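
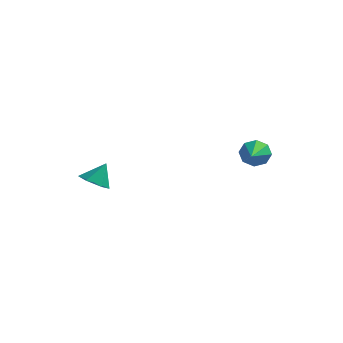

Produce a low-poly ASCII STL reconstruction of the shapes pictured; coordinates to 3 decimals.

solid 
facet normal -0.283 -0.524 -0.804
outer loop
vertex -2.683 -4.015 2.861
vertex -3.342 -4.161 3.188
vertex -3.262 -3.549 2.761
endloop
endfacet
facet normal 0.635 0.765 -0.109
outer loop
vertex -2.683 -4.015 2.861
vertex -3.262 -3.549 2.761
vertex -3.018 -3.559 4.112
endloop
endfacet
facet normal -0.282 -0.524 -0.804
outer loop
vertex -3.262 -3.549 2.761
vertex -3.342 -4.161 3.188
vertex -3.921 -3.695 3.087
endloop
endfacet
facet normal -0.196 0.980 0.043
outer loop
vertex -3.262 -3.549 2.761
vertex -3.921 -3.695 3.087
vertex -3.018 -3.559 4.112
endloop
endfacet
facet normal -0.282 -0.524 -0.804
outer loop
vertex -3.921 -3.695 3.087
vertex -3.342 -4.161 3.188
vertex -4.002 -4.306 3.514
endloop
endfacet
facet normal -0.691 0.473 0.546
outer loop
vertex -3.921 -3.695 3.087
vertex -4.002 -4.306 3.514
vertex -3.018 -3.559 4.112
endloop
endfacet
facet normal -0.283 -0.523 -0.804
outer loop
vertex -4.002 -4.306 3.514
vertex -3.342 -4.161 3.188
vertex -3.423 -4.773 3.614
endloop
endfacet
facet normal -0.357 -0.250 0.900
outer loop
vertex -4.002 -4.306 3.514
vertex -3.423 -4.773 3.614
vertex -3.018 -3.559 4.112
endloop
endfacet
facet normal -0.282 -0.523 -0.804
outer loop
vertex -3.423 -4.773 3.614
vertex -3.342 -4.161 3.188
vertex -2.764 -4.627 3.288
endloop
endfacet
facet normal 0.473 -0.465 0.748
outer loop
vertex -3.423 -4.773 3.614
vertex -2.764 -4.627 3.288
vertex -3.018 -3.559 4.112
endloop
endfacet
facet normal -0.283 -0.523 -0.804
outer loop
vertex -2.764 -4.627 3.288
vertex -3.342 -4.161 3.188
vertex -2.683 -4.015 2.861
endloop
endfacet
facet normal 0.969 0.042 0.244
outer loop
vertex -2.764 -4.627 3.288
vertex -2.683 -4.015 2.861
vertex -3.018 -3.559 4.112
endloop
endfacet
facet normal -0.214 0.897 -0.386
outer loop
vertex 2.248 2.153 2.246
vertex 1.693 2.235 2.744
vertex 2.424 2.404 2.732
endloop
endfacet
facet normal 0.943 -0.258 -0.209
outer loop
vertex 2.248 2.153 2.246
vertex 2.424 2.404 2.732
vertex 2.087 0.585 3.456
endloop
endfacet
facet normal -0.214 0.896 -0.389
outer loop
vertex 2.424 2.404 2.732
vertex 1.693 2.235 2.744
vertex 2.171 2.557 3.224
endloop
endfacet
facet normal 0.891 0.015 0.453
outer loop
vertex 2.424 2.404 2.732
vertex 2.171 2.557 3.224
vertex 2.087 0.585 3.456
endloop
endfacet
facet normal -0.214 0.896 -0.388
outer loop
vertex 2.171 2.557 3.224
vertex 1.693 2.235 2.744
vertex 1.638 2.521 3.435
endloop
endfacet
facet normal 0.361 0.094 0.928
outer loop
vertex 2.171 2.557 3.224
vertex 1.638 2.521 3.435
vertex 2.087 0.585 3.456
endloop
endfacet
facet normal -0.215 0.896 -0.388
outer loop
vertex 1.638 2.521 3.435
vertex 1.693 2.235 2.744
vertex 1.138 2.317 3.241
endloop
endfacet
facet normal -0.337 -0.068 0.939
outer loop
vertex 1.638 2.521 3.435
vertex 1.138 2.317 3.241
vertex 2.087 0.585 3.456
endloop
endfacet
facet normal -0.214 0.897 -0.387
outer loop
vertex 1.138 2.317 3.241
vertex 1.693 2.235 2.744
vertex 0.963 2.066 2.756
endloop
endfacet
facet normal -0.793 -0.375 0.480
outer loop
vertex 1.138 2.317 3.241
vertex 0.963 2.066 2.756
vertex 2.087 0.585 3.456
endloop
endfacet
facet normal -0.214 0.897 -0.386
outer loop
vertex 0.963 2.066 2.756
vertex 1.693 2.235 2.744
vertex 1.215 1.914 2.263
endloop
endfacet
facet normal -0.741 -0.647 -0.179
outer loop
vertex 0.963 2.066 2.756
vertex 1.215 1.914 2.263
vertex 2.087 0.585 3.456
endloop
endfacet
facet normal -0.214 0.897 -0.386
outer loop
vertex 1.215 1.914 2.263
vertex 1.693 2.235 2.744
vertex 1.748 1.95 2.052
endloop
endfacet
facet normal -0.210 -0.726 -0.655
outer loop
vertex 1.215 1.914 2.263
vertex 1.748 1.95 2.052
vertex 2.087 0.585 3.456
endloop
endfacet
facet normal -0.214 0.897 -0.386
outer loop
vertex 1.748 1.95 2.052
vertex 1.693 2.235 2.744
vertex 2.248 2.153 2.246
endloop
endfacet
facet normal 0.488 -0.564 -0.666
outer loop
vertex 1.748 1.95 2.052
vertex 2.248 2.153 2.246
vertex 2.087 0.585 3.456
endloop
endfacet

endsolid


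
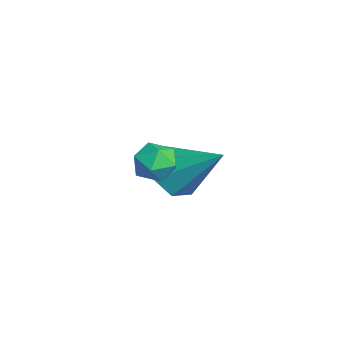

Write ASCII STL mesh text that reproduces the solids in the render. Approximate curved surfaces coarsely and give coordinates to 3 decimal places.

solid 
facet normal -0.522 -0.604 -0.602
outer loop
vertex -1.062 -1.629 -4.331
vertex -1.393 -2.026 -3.645
vertex -1.698 -1.342 -4.067
endloop
endfacet
facet normal 0.222 0.879 -0.421
outer loop
vertex -1.062 -1.629 -4.331
vertex -1.698 -1.342 -4.067
vertex -0.447 -0.934 -2.555
endloop
endfacet
facet normal -0.524 -0.604 -0.601
outer loop
vertex -1.698 -1.342 -4.067
vertex -1.393 -2.026 -3.645
vertex -2.104 -1.57 -3.484
endloop
endfacet
facet normal -0.397 0.914 0.081
outer loop
vertex -1.698 -1.342 -4.067
vertex -2.104 -1.57 -3.484
vertex -0.447 -0.934 -2.555
endloop
endfacet
facet normal -0.523 -0.604 -0.601
outer loop
vertex -2.104 -1.57 -3.484
vertex -1.393 -2.026 -3.645
vertex -1.975 -2.142 -3.022
endloop
endfacet
facet normal -0.562 0.439 0.701
outer loop
vertex -2.104 -1.57 -3.484
vertex -1.975 -2.142 -3.022
vertex -0.447 -0.934 -2.555
endloop
endfacet
facet normal -0.524 -0.603 -0.601
outer loop
vertex -1.975 -2.142 -3.022
vertex -1.393 -2.026 -3.645
vertex -1.408 -2.627 -3.029
endloop
endfacet
facet normal -0.148 -0.188 0.971
outer loop
vertex -1.975 -2.142 -3.022
vertex -1.408 -2.627 -3.029
vertex -0.447 -0.934 -2.555
endloop
endfacet
facet normal -0.522 -0.604 -0.602
outer loop
vertex -1.408 -2.627 -3.029
vertex -1.393 -2.026 -3.645
vertex -0.829 -2.659 -3.499
endloop
endfacet
facet normal 0.531 -0.494 0.688
outer loop
vertex -1.408 -2.627 -3.029
vertex -0.829 -2.659 -3.499
vertex -0.447 -0.934 -2.555
endloop
endfacet
facet normal -0.523 -0.604 -0.601
outer loop
vertex -0.829 -2.659 -3.499
vertex -1.393 -2.026 -3.645
vertex -0.675 -2.215 -4.079
endloop
endfacet
facet normal 0.966 -0.250 0.065
outer loop
vertex -0.829 -2.659 -3.499
vertex -0.675 -2.215 -4.079
vertex -0.447 -0.934 -2.555
endloop
endfacet
facet normal -0.523 -0.604 -0.602
outer loop
vertex -0.675 -2.215 -4.079
vertex -1.393 -2.026 -3.645
vertex -1.062 -1.629 -4.331
endloop
endfacet
facet normal 0.828 0.362 -0.428
outer loop
vertex -0.675 -2.215 -4.079
vertex -1.062 -1.629 -4.331
vertex -0.447 -0.934 -2.555
endloop
endfacet
facet normal -0.949 -0.225 0.219
outer loop
vertex 0.916 -2.797 -1.49
vertex 1.06 -3.411 -1.497
vertex 1.106 -3.083 -0.96
endloop
endfacet
facet normal -0.768 0.407 0.495
outer loop
vertex 0.916 -2.797 -1.49
vertex 1.106 -3.083 -0.96
vertex 1.32 -2.507 -1.102
endloop
endfacet
facet normal -0.557 0.830 -0.040
outer loop
vertex 0.916 -2.797 -1.49
vertex 1.32 -2.507 -1.102
vertex 1.407 -2.479 -1.726
endloop
endfacet
facet normal -0.608 0.458 -0.648
outer loop
vertex 0.916 -2.797 -1.49
vertex 1.407 -2.479 -1.726
vertex 1.246 -3.038 -1.97
endloop
endfacet
facet normal -0.851 -0.194 -0.488
outer loop
vertex 0.916 -2.797 -1.49
vertex 1.246 -3.038 -1.97
vertex 1.06 -3.411 -1.497
endloop
endfacet
facet normal -0.209 0.306 0.929
outer loop
vertex 1.32 -2.507 -1.102
vertex 1.106 -3.083 -0.96
vertex 1.714 -2.942 -0.87
endloop
endfacet
facet normal -0.505 -0.717 0.481
outer loop
vertex 1.106 -3.083 -0.96
vertex 1.06 -3.411 -1.497
vertex 1.553 -3.501 -1.114
endloop
endfacet
facet normal -0.346 -0.666 -0.661
outer loop
vertex 1.06 -3.411 -1.497
vertex 1.246 -3.038 -1.97
vertex 1.64 -3.473 -1.738
endloop
endfacet
facet normal 0.046 0.388 -0.920
outer loop
vertex 1.246 -3.038 -1.97
vertex 1.407 -2.479 -1.726
vertex 1.854 -2.897 -1.88
endloop
endfacet
facet normal 0.132 0.989 0.063
outer loop
vertex 1.407 -2.479 -1.726
vertex 1.32 -2.507 -1.102
vertex 1.9 -2.569 -1.343
endloop
endfacet
facet normal 0.608 -0.458 0.648
outer loop
vertex 2.044 -3.183 -1.35
vertex 1.714 -2.942 -0.87
vertex 1.553 -3.501 -1.114
endloop
endfacet
facet normal 0.557 -0.830 0.040
outer loop
vertex 2.044 -3.183 -1.35
vertex 1.553 -3.501 -1.114
vertex 1.64 -3.473 -1.738
endloop
endfacet
facet normal 0.768 -0.407 -0.495
outer loop
vertex 2.044 -3.183 -1.35
vertex 1.64 -3.473 -1.738
vertex 1.854 -2.897 -1.88
endloop
endfacet
facet normal 0.949 0.225 -0.219
outer loop
vertex 2.044 -3.183 -1.35
vertex 1.854 -2.897 -1.88
vertex 1.9 -2.569 -1.343
endloop
endfacet
facet normal 0.851 0.194 0.488
outer loop
vertex 2.044 -3.183 -1.35
vertex 1.9 -2.569 -1.343
vertex 1.714 -2.942 -0.87
endloop
endfacet
facet normal -0.046 -0.388 0.920
outer loop
vertex 1.553 -3.501 -1.114
vertex 1.714 -2.942 -0.87
vertex 1.106 -3.083 -0.96
endloop
endfacet
facet normal -0.132 -0.989 -0.063
outer loop
vertex 1.64 -3.473 -1.738
vertex 1.553 -3.501 -1.114
vertex 1.06 -3.411 -1.497
endloop
endfacet
facet normal 0.209 -0.306 -0.929
outer loop
vertex 1.854 -2.897 -1.88
vertex 1.64 -3.473 -1.738
vertex 1.246 -3.038 -1.97
endloop
endfacet
facet normal 0.505 0.717 -0.481
outer loop
vertex 1.9 -2.569 -1.343
vertex 1.854 -2.897 -1.88
vertex 1.407 -2.479 -1.726
endloop
endfacet
facet normal 0.346 0.666 0.661
outer loop
vertex 1.714 -2.942 -0.87
vertex 1.9 -2.569 -1.343
vertex 1.32 -2.507 -1.102
endloop
endfacet

endsolid


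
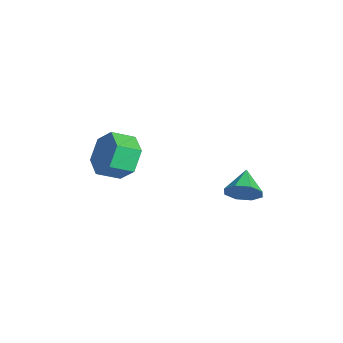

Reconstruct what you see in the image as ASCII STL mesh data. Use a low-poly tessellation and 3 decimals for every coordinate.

solid 
facet normal 0.823 -0.285 -0.492
outer loop
vertex -0.541 3.146 1.757
vertex -0.992 2.961 1.11
vertex -0.607 3.625 1.369
endloop
endfacet
facet normal 0.060 0.633 0.772
outer loop
vertex -0.541 3.146 1.757
vertex -0.607 3.625 1.369
vertex -2.028 3.319 1.73
endloop
endfacet
facet normal 0.822 -0.284 -0.493
outer loop
vertex -0.607 3.625 1.369
vertex -0.992 2.961 1.11
vertex -0.899 3.716 0.83
endloop
endfacet
facet normal -0.145 0.960 0.241
outer loop
vertex -0.607 3.625 1.369
vertex -0.899 3.716 0.83
vertex -2.028 3.319 1.73
endloop
endfacet
facet normal 0.823 -0.284 -0.492
outer loop
vertex -0.899 3.716 0.83
vertex -0.992 2.961 1.11
vertex -1.245 3.364 0.454
endloop
endfacet
facet normal -0.513 0.810 -0.286
outer loop
vertex -0.899 3.716 0.83
vertex -1.245 3.364 0.454
vertex -2.028 3.319 1.73
endloop
endfacet
facet normal 0.823 -0.285 -0.492
outer loop
vertex -1.245 3.364 0.454
vertex -0.992 2.961 1.11
vertex -1.443 2.776 0.463
endloop
endfacet
facet normal -0.825 0.270 -0.497
outer loop
vertex -1.245 3.364 0.454
vertex -1.443 2.776 0.463
vertex -2.028 3.319 1.73
endloop
endfacet
facet normal 0.823 -0.283 -0.493
outer loop
vertex -1.443 2.776 0.463
vertex -0.992 2.961 1.11
vertex -1.376 2.297 0.85
endloop
endfacet
facet normal -0.900 -0.343 -0.269
outer loop
vertex -1.443 2.776 0.463
vertex -1.376 2.297 0.85
vertex -2.028 3.319 1.73
endloop
endfacet
facet normal 0.823 -0.283 -0.492
outer loop
vertex -1.376 2.297 0.85
vertex -0.992 2.961 1.11
vertex -1.084 2.207 1.39
endloop
endfacet
facet normal -0.694 -0.670 0.264
outer loop
vertex -1.376 2.297 0.85
vertex -1.084 2.207 1.39
vertex -2.028 3.319 1.73
endloop
endfacet
facet normal 0.823 -0.283 -0.493
outer loop
vertex -1.084 2.207 1.39
vertex -0.992 2.961 1.11
vertex -0.738 2.559 1.765
endloop
endfacet
facet normal -0.327 -0.519 0.789
outer loop
vertex -1.084 2.207 1.39
vertex -0.738 2.559 1.765
vertex -2.028 3.319 1.73
endloop
endfacet
facet normal 0.823 -0.283 -0.493
outer loop
vertex -0.738 2.559 1.765
vertex -0.992 2.961 1.11
vertex -0.541 3.146 1.757
endloop
endfacet
facet normal -0.016 0.019 1.000
outer loop
vertex -0.738 2.559 1.765
vertex -0.541 3.146 1.757
vertex -2.028 3.319 1.73
endloop
endfacet
facet normal -0.115 0.887 -0.447
outer loop
vertex -1.484 -0.951 3.739
vertex -2.072 -1.397 3.006
vertex -2.514 -1.019 3.869
endloop
endfacet
facet normal 0.082 0.457 0.886
outer loop
vertex -1.484 -0.951 3.739
vertex -2.514 -1.019 3.869
vertex -1.359 -1.918 4.227
endloop
endfacet
facet normal 0.081 0.457 0.886
outer loop
vertex -1.359 -1.918 4.227
vertex -2.514 -1.019 3.869
vertex -2.389 -1.986 4.356
endloop
endfacet
facet normal 0.115 -0.887 0.447
outer loop
vertex -1.359 -1.918 4.227
vertex -2.389 -1.986 4.356
vertex -1.948 -2.363 3.494
endloop
endfacet
facet normal -0.114 0.887 -0.447
outer loop
vertex -2.514 -1.019 3.869
vertex -2.072 -1.397 3.006
vertex -3.102 -1.464 3.136
endloop
endfacet
facet normal -0.817 0.172 0.551
outer loop
vertex -2.514 -1.019 3.869
vertex -3.102 -1.464 3.136
vertex -2.389 -1.986 4.356
endloop
endfacet
facet normal -0.817 0.172 0.551
outer loop
vertex -2.389 -1.986 4.356
vertex -3.102 -1.464 3.136
vertex -2.977 -2.431 3.623
endloop
endfacet
facet normal 0.115 -0.887 0.447
outer loop
vertex -2.389 -1.986 4.356
vertex -2.977 -2.431 3.623
vertex -1.948 -2.363 3.494
endloop
endfacet
facet normal -0.114 0.887 -0.447
outer loop
vertex -3.102 -1.464 3.136
vertex -2.072 -1.397 3.006
vertex -2.661 -1.842 2.273
endloop
endfacet
facet normal -0.898 -0.285 -0.334
outer loop
vertex -3.102 -1.464 3.136
vertex -2.661 -1.842 2.273
vertex -2.977 -2.431 3.623
endloop
endfacet
facet normal -0.898 -0.285 -0.335
outer loop
vertex -2.977 -2.431 3.623
vertex -2.661 -1.842 2.273
vertex -2.536 -2.809 2.761
endloop
endfacet
facet normal 0.115 -0.887 0.448
outer loop
vertex -2.977 -2.431 3.623
vertex -2.536 -2.809 2.761
vertex -1.948 -2.363 3.494
endloop
endfacet
facet normal -0.115 0.887 -0.447
outer loop
vertex -2.661 -1.842 2.273
vertex -2.072 -1.397 3.006
vertex -1.631 -1.774 2.144
endloop
endfacet
facet normal -0.081 -0.457 -0.886
outer loop
vertex -2.661 -1.842 2.273
vertex -1.631 -1.774 2.144
vertex -2.536 -2.809 2.761
endloop
endfacet
facet normal -0.082 -0.457 -0.886
outer loop
vertex -2.536 -2.809 2.761
vertex -1.631 -1.774 2.144
vertex -1.506 -2.741 2.631
endloop
endfacet
facet normal 0.115 -0.887 0.447
outer loop
vertex -2.536 -2.809 2.761
vertex -1.506 -2.741 2.631
vertex -1.948 -2.363 3.494
endloop
endfacet
facet normal -0.115 0.887 -0.447
outer loop
vertex -1.631 -1.774 2.144
vertex -2.072 -1.397 3.006
vertex -1.043 -1.329 2.877
endloop
endfacet
facet normal 0.817 -0.172 -0.551
outer loop
vertex -1.631 -1.774 2.144
vertex -1.043 -1.329 2.877
vertex -1.506 -2.741 2.631
endloop
endfacet
facet normal 0.817 -0.172 -0.551
outer loop
vertex -1.506 -2.741 2.631
vertex -1.043 -1.329 2.877
vertex -0.918 -2.296 3.364
endloop
endfacet
facet normal 0.114 -0.887 0.447
outer loop
vertex -1.506 -2.741 2.631
vertex -0.918 -2.296 3.364
vertex -1.948 -2.363 3.494
endloop
endfacet
facet normal -0.115 0.887 -0.448
outer loop
vertex -1.043 -1.329 2.877
vertex -2.072 -1.397 3.006
vertex -1.484 -0.951 3.739
endloop
endfacet
facet normal 0.898 0.285 0.335
outer loop
vertex -1.043 -1.329 2.877
vertex -1.484 -0.951 3.739
vertex -0.918 -2.296 3.364
endloop
endfacet
facet normal 0.898 0.285 0.334
outer loop
vertex -0.918 -2.296 3.364
vertex -1.484 -0.951 3.739
vertex -1.359 -1.918 4.227
endloop
endfacet
facet normal 0.114 -0.887 0.447
outer loop
vertex -0.918 -2.296 3.364
vertex -1.359 -1.918 4.227
vertex -1.948 -2.363 3.494
endloop
endfacet

endsolid


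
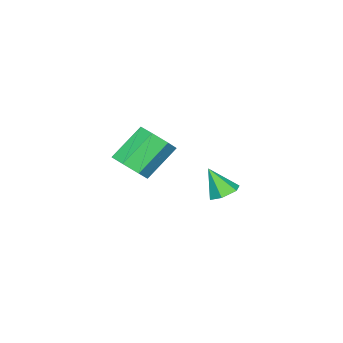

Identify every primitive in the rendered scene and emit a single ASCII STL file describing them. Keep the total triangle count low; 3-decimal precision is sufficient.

solid 
facet normal -0.087 0.511 -0.855
outer loop
vertex -1.381 1.145 -1.671
vertex -1.906 1.432 -1.446
vertex -1.331 1.695 -1.347
endloop
endfacet
facet normal 0.948 -0.222 0.230
outer loop
vertex -1.381 1.145 -1.671
vertex -1.331 1.695 -1.347
vertex -1.794 0.768 -0.334
endloop
endfacet
facet normal -0.087 0.511 -0.855
outer loop
vertex -1.331 1.695 -1.347
vertex -1.906 1.432 -1.446
vertex -1.856 1.982 -1.122
endloop
endfacet
facet normal 0.553 0.473 0.686
outer loop
vertex -1.331 1.695 -1.347
vertex -1.856 1.982 -1.122
vertex -1.794 0.768 -0.334
endloop
endfacet
facet normal -0.087 0.512 -0.855
outer loop
vertex -1.856 1.982 -1.122
vertex -1.906 1.432 -1.446
vertex -2.432 1.72 -1.22
endloop
endfacet
facet normal -0.360 0.495 0.791
outer loop
vertex -1.856 1.982 -1.122
vertex -2.432 1.72 -1.22
vertex -1.794 0.768 -0.334
endloop
endfacet
facet normal -0.087 0.512 -0.855
outer loop
vertex -2.432 1.72 -1.22
vertex -1.906 1.432 -1.446
vertex -2.482 1.17 -1.544
endloop
endfacet
facet normal -0.880 -0.180 0.441
outer loop
vertex -2.432 1.72 -1.22
vertex -2.482 1.17 -1.544
vertex -1.794 0.768 -0.334
endloop
endfacet
facet normal -0.087 0.511 -0.855
outer loop
vertex -2.482 1.17 -1.544
vertex -1.906 1.432 -1.446
vertex -1.957 0.883 -1.769
endloop
endfacet
facet normal -0.485 -0.875 -0.015
outer loop
vertex -2.482 1.17 -1.544
vertex -1.957 0.883 -1.769
vertex -1.794 0.768 -0.334
endloop
endfacet
facet normal -0.087 0.511 -0.855
outer loop
vertex -1.957 0.883 -1.769
vertex -1.906 1.432 -1.446
vertex -1.381 1.145 -1.671
endloop
endfacet
facet normal 0.428 -0.896 -0.120
outer loop
vertex -1.957 0.883 -1.769
vertex -1.381 1.145 -1.671
vertex -1.794 0.768 -0.334
endloop
endfacet
facet normal 0.678 -0.250 -0.691
outer loop
vertex 3.427 0.887 2.331
vertex 2.847 0.715 1.824
vertex 3.214 1.405 1.935
endloop
endfacet
facet normal 0.666 0.606 0.435
outer loop
vertex 3.427 0.887 2.331
vertex 3.214 1.405 1.935
vertex 2.314 1.298 3.464
endloop
endfacet
facet normal 0.666 0.607 0.434
outer loop
vertex 2.314 1.298 3.464
vertex 3.214 1.405 1.935
vertex 2.101 1.815 3.068
endloop
endfacet
facet normal -0.678 0.250 0.691
outer loop
vertex 2.314 1.298 3.464
vertex 2.101 1.815 3.068
vertex 1.733 1.125 2.956
endloop
endfacet
facet normal 0.679 -0.250 -0.690
outer loop
vertex 3.214 1.405 1.935
vertex 2.847 0.715 1.824
vertex 2.725 1.403 1.455
endloop
endfacet
facet normal 0.173 0.968 -0.180
outer loop
vertex 3.214 1.405 1.935
vertex 2.725 1.403 1.455
vertex 2.101 1.815 3.068
endloop
endfacet
facet normal 0.173 0.968 -0.180
outer loop
vertex 2.101 1.815 3.068
vertex 2.725 1.403 1.455
vertex 1.612 1.813 2.588
endloop
endfacet
facet normal -0.679 0.250 0.690
outer loop
vertex 2.101 1.815 3.068
vertex 1.612 1.813 2.588
vertex 1.733 1.125 2.956
endloop
endfacet
facet normal 0.678 -0.250 -0.691
outer loop
vertex 2.725 1.403 1.455
vertex 2.847 0.715 1.824
vertex 2.327 0.883 1.253
endloop
endfacet
facet normal -0.450 0.601 -0.660
outer loop
vertex 2.725 1.403 1.455
vertex 2.327 0.883 1.253
vertex 1.612 1.813 2.588
endloop
endfacet
facet normal -0.450 0.602 -0.660
outer loop
vertex 1.612 1.813 2.588
vertex 2.327 0.883 1.253
vertex 1.214 1.293 2.385
endloop
endfacet
facet normal -0.679 0.250 0.690
outer loop
vertex 1.612 1.813 2.588
vertex 1.214 1.293 2.385
vertex 1.733 1.125 2.956
endloop
endfacet
facet normal 0.678 -0.250 -0.691
outer loop
vertex 2.327 0.883 1.253
vertex 2.847 0.715 1.824
vertex 2.32 0.236 1.48
endloop
endfacet
facet normal -0.734 -0.218 -0.643
outer loop
vertex 2.327 0.883 1.253
vertex 2.32 0.236 1.48
vertex 1.214 1.293 2.385
endloop
endfacet
facet normal -0.735 -0.218 -0.642
outer loop
vertex 1.214 1.293 2.385
vertex 2.32 0.236 1.48
vertex 1.207 0.646 2.613
endloop
endfacet
facet normal -0.679 0.251 0.690
outer loop
vertex 1.214 1.293 2.385
vertex 1.207 0.646 2.613
vertex 1.733 1.125 2.956
endloop
endfacet
facet normal 0.678 -0.250 -0.691
outer loop
vertex 2.32 0.236 1.48
vertex 2.847 0.715 1.824
vertex 2.71 -0.05 1.966
endloop
endfacet
facet normal -0.465 -0.874 -0.141
outer loop
vertex 2.32 0.236 1.48
vertex 2.71 -0.05 1.966
vertex 1.207 0.646 2.613
endloop
endfacet
facet normal -0.465 -0.874 -0.141
outer loop
vertex 1.207 0.646 2.613
vertex 2.71 -0.05 1.966
vertex 1.597 0.36 3.099
endloop
endfacet
facet normal -0.678 0.250 0.691
outer loop
vertex 1.207 0.646 2.613
vertex 1.597 0.36 3.099
vertex 1.733 1.125 2.956
endloop
endfacet
facet normal 0.679 -0.250 -0.690
outer loop
vertex 2.71 -0.05 1.966
vertex 2.847 0.715 1.824
vertex 3.202 0.24 2.345
endloop
endfacet
facet normal 0.154 -0.871 0.467
outer loop
vertex 2.71 -0.05 1.966
vertex 3.202 0.24 2.345
vertex 1.597 0.36 3.099
endloop
endfacet
facet normal 0.154 -0.871 0.467
outer loop
vertex 1.597 0.36 3.099
vertex 3.202 0.24 2.345
vertex 2.089 0.65 3.478
endloop
endfacet
facet normal -0.679 0.250 0.690
outer loop
vertex 1.597 0.36 3.099
vertex 2.089 0.65 3.478
vertex 1.733 1.125 2.956
endloop
endfacet
facet normal 0.678 -0.251 -0.691
outer loop
vertex 3.202 0.24 2.345
vertex 2.847 0.715 1.824
vertex 3.427 0.887 2.331
endloop
endfacet
facet normal 0.657 -0.213 0.723
outer loop
vertex 3.202 0.24 2.345
vertex 3.427 0.887 2.331
vertex 2.089 0.65 3.478
endloop
endfacet
facet normal 0.657 -0.213 0.723
outer loop
vertex 2.089 0.65 3.478
vertex 3.427 0.887 2.331
vertex 2.314 1.298 3.464
endloop
endfacet
facet normal -0.678 0.250 0.691
outer loop
vertex 2.089 0.65 3.478
vertex 2.314 1.298 3.464
vertex 1.733 1.125 2.956
endloop
endfacet

endsolid


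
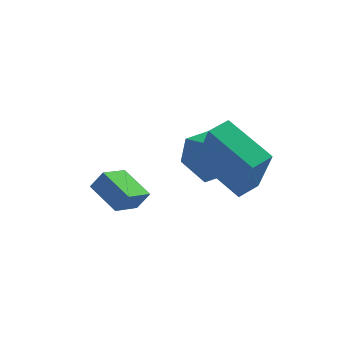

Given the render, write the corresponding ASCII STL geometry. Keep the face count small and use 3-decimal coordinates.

solid 
facet normal -0.834 -0.549 -0.059
outer loop
vertex 2.093 -2.631 3.687
vertex 0.938 -0.952 4.402
vertex 1.798 -1.964 1.643
endloop
endfacet
facet normal 0.535 -0.777 -0.331
outer loop
vertex 2.582 -1.448 1.698
vertex 2.093 -2.631 3.687
vertex 1.798 -1.964 1.643
endloop
endfacet
facet normal -0.834 -0.549 -0.059
outer loop
vertex 1.798 -1.964 1.643
vertex 0.938 -0.952 4.402
vertex 0.643 -0.285 2.358
endloop
endfacet
facet normal -0.136 0.307 -0.942
outer loop
vertex 0.643 -0.285 2.358
vertex 2.582 -1.448 1.698
vertex 1.798 -1.964 1.643
endloop
endfacet
facet normal 0.136 -0.307 0.942
outer loop
vertex 2.093 -2.631 3.687
vertex 1.722 -0.436 4.457
vertex 0.938 -0.952 4.402
endloop
endfacet
facet normal 0.535 -0.777 -0.331
outer loop
vertex 2.877 -2.115 3.742
vertex 2.093 -2.631 3.687
vertex 2.582 -1.448 1.698
endloop
endfacet
facet normal 0.136 -0.307 0.942
outer loop
vertex 2.877 -2.115 3.742
vertex 1.722 -0.436 4.457
vertex 2.093 -2.631 3.687
endloop
endfacet
facet normal -0.535 0.777 0.331
outer loop
vertex 0.938 -0.952 4.402
vertex 1.722 -0.436 4.457
vertex 0.643 -0.285 2.358
endloop
endfacet
facet normal -0.136 0.307 -0.942
outer loop
vertex 1.427 0.231 2.413
vertex 2.582 -1.448 1.698
vertex 0.643 -0.285 2.358
endloop
endfacet
facet normal -0.535 0.777 0.331
outer loop
vertex 0.643 -0.285 2.358
vertex 1.722 -0.436 4.457
vertex 1.427 0.231 2.413
endloop
endfacet
facet normal 0.834 0.549 0.059
outer loop
vertex 1.427 0.231 2.413
vertex 2.877 -2.115 3.742
vertex 2.582 -1.448 1.698
endloop
endfacet
facet normal 0.834 0.549 0.059
outer loop
vertex 1.722 -0.436 4.457
vertex 2.877 -2.115 3.742
vertex 1.427 0.231 2.413
endloop
endfacet
facet normal -0.430 0.742 -0.513
outer loop
vertex 1.587 2.006 0.148
vertex 0.488 1.739 0.683
vertex 1.263 2.561 1.222
endloop
endfacet
facet normal 0.256 0.888 -0.382
outer loop
vertex 1.587 2.006 0.148
vertex 1.263 2.561 1.222
vertex 2.434 2.153 1.057
endloop
endfacet
facet normal 0.651 0.366 -0.665
outer loop
vertex 1.587 2.006 0.148
vertex 2.434 2.153 1.057
vertex 2.384 1.079 0.417
endloop
endfacet
facet normal 0.209 -0.103 -0.973
outer loop
vertex 1.587 2.006 0.148
vertex 2.384 1.079 0.417
vertex 1.181 0.823 0.186
endloop
endfacet
facet normal -0.459 0.129 -0.879
outer loop
vertex 1.587 2.006 0.148
vertex 1.181 0.823 0.186
vertex 0.488 1.739 0.683
endloop
endfacet
facet normal 0.352 0.878 0.325
outer loop
vertex 2.434 2.153 1.057
vertex 1.263 2.561 1.222
vertex 1.859 1.977 2.154
endloop
endfacet
facet normal -0.759 0.642 0.112
outer loop
vertex 1.263 2.561 1.222
vertex 0.488 1.739 0.683
vertex 0.656 1.721 1.923
endloop
endfacet
facet normal -0.805 -0.350 -0.478
outer loop
vertex 0.488 1.739 0.683
vertex 1.181 0.823 0.186
vertex 0.606 0.647 1.283
endloop
endfacet
facet normal 0.275 -0.725 -0.631
outer loop
vertex 1.181 0.823 0.186
vertex 2.384 1.079 0.417
vertex 1.777 0.239 1.118
endloop
endfacet
facet normal 0.990 0.034 -0.134
outer loop
vertex 2.384 1.079 0.417
vertex 2.434 2.153 1.057
vertex 2.552 1.061 1.657
endloop
endfacet
facet normal -0.209 0.103 0.973
outer loop
vertex 1.453 0.794 2.192
vertex 1.859 1.977 2.154
vertex 0.656 1.721 1.923
endloop
endfacet
facet normal -0.651 -0.366 0.665
outer loop
vertex 1.453 0.794 2.192
vertex 0.656 1.721 1.923
vertex 0.606 0.647 1.283
endloop
endfacet
facet normal -0.256 -0.888 0.382
outer loop
vertex 1.453 0.794 2.192
vertex 0.606 0.647 1.283
vertex 1.777 0.239 1.118
endloop
endfacet
facet normal 0.430 -0.742 0.513
outer loop
vertex 1.453 0.794 2.192
vertex 1.777 0.239 1.118
vertex 2.552 1.061 1.657
endloop
endfacet
facet normal 0.459 -0.129 0.879
outer loop
vertex 1.453 0.794 2.192
vertex 2.552 1.061 1.657
vertex 1.859 1.977 2.154
endloop
endfacet
facet normal -0.275 0.725 0.631
outer loop
vertex 0.656 1.721 1.923
vertex 1.859 1.977 2.154
vertex 1.263 2.561 1.222
endloop
endfacet
facet normal -0.990 -0.034 0.134
outer loop
vertex 0.606 0.647 1.283
vertex 0.656 1.721 1.923
vertex 0.488 1.739 0.683
endloop
endfacet
facet normal -0.352 -0.878 -0.325
outer loop
vertex 1.777 0.239 1.118
vertex 0.606 0.647 1.283
vertex 1.181 0.823 0.186
endloop
endfacet
facet normal 0.759 -0.642 -0.112
outer loop
vertex 2.552 1.061 1.657
vertex 1.777 0.239 1.118
vertex 2.384 1.079 0.417
endloop
endfacet
facet normal 0.805 0.350 0.478
outer loop
vertex 1.859 1.977 2.154
vertex 2.552 1.061 1.657
vertex 2.434 2.153 1.057
endloop
endfacet
facet normal -0.498 0.806 0.321
outer loop
vertex -2.872 0.918 0.472
vertex -2.397 0.945 1.141
vertex -1.999 1.716 -0.179
endloop
endfacet
facet normal -0.578 -0.032 -0.815
outer loop
vertex -1.283 0.555 -0.641
vertex -2.872 0.918 0.472
vertex -1.999 1.716 -0.179
endloop
endfacet
facet normal -0.498 0.806 0.321
outer loop
vertex -1.999 1.716 -0.179
vertex -2.397 0.945 1.141
vertex -1.525 1.743 0.489
endloop
endfacet
facet normal 0.647 0.591 -0.483
outer loop
vertex -1.525 1.743 0.489
vertex -1.283 0.555 -0.641
vertex -1.999 1.716 -0.179
endloop
endfacet
facet normal -0.646 -0.591 0.483
outer loop
vertex -2.872 0.918 0.472
vertex -1.681 -0.216 0.679
vertex -2.397 0.945 1.141
endloop
endfacet
facet normal -0.579 -0.034 -0.815
outer loop
vertex -2.155 -0.243 0.011
vertex -2.872 0.918 0.472
vertex -1.283 0.555 -0.641
endloop
endfacet
facet normal -0.646 -0.591 0.483
outer loop
vertex -2.155 -0.243 0.011
vertex -1.681 -0.216 0.679
vertex -2.872 0.918 0.472
endloop
endfacet
facet normal 0.579 0.033 0.815
outer loop
vertex -2.397 0.945 1.141
vertex -1.681 -0.216 0.679
vertex -1.525 1.743 0.489
endloop
endfacet
facet normal 0.646 0.591 -0.483
outer loop
vertex -0.808 0.582 0.028
vertex -1.283 0.555 -0.641
vertex -1.525 1.743 0.489
endloop
endfacet
facet normal 0.578 0.033 0.815
outer loop
vertex -1.525 1.743 0.489
vertex -1.681 -0.216 0.679
vertex -0.808 0.582 0.028
endloop
endfacet
facet normal 0.498 -0.806 -0.321
outer loop
vertex -0.808 0.582 0.028
vertex -2.155 -0.243 0.011
vertex -1.283 0.555 -0.641
endloop
endfacet
facet normal 0.498 -0.806 -0.321
outer loop
vertex -1.681 -0.216 0.679
vertex -2.155 -0.243 0.011
vertex -0.808 0.582 0.028
endloop
endfacet

endsolid


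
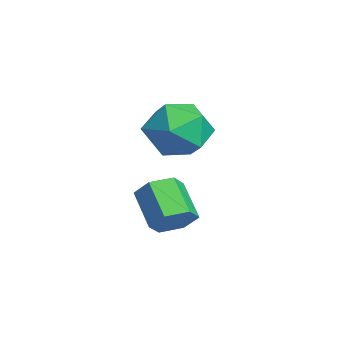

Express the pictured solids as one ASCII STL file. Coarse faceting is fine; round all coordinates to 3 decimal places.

solid 
facet normal 0.774 0.183 -0.606
outer loop
vertex 3.957 2.165 -0.653
vertex 3.622 1.788 -1.194
vertex 3.506 2.515 -1.123
endloop
endfacet
facet normal 0.171 0.862 0.478
outer loop
vertex 3.957 2.165 -0.653
vertex 3.506 2.515 -1.123
vertex 2.873 1.909 0.196
endloop
endfacet
facet normal 0.171 0.861 0.478
outer loop
vertex 2.873 1.909 0.196
vertex 3.506 2.515 -1.123
vertex 2.422 2.26 -0.275
endloop
endfacet
facet normal -0.775 -0.182 0.606
outer loop
vertex 2.873 1.909 0.196
vertex 2.422 2.26 -0.275
vertex 2.538 1.532 -0.346
endloop
endfacet
facet normal 0.774 0.183 -0.606
outer loop
vertex 3.506 2.515 -1.123
vertex 3.622 1.788 -1.194
vertex 3.171 2.138 -1.665
endloop
endfacet
facet normal -0.442 0.841 -0.312
outer loop
vertex 3.506 2.515 -1.123
vertex 3.171 2.138 -1.665
vertex 2.422 2.26 -0.275
endloop
endfacet
facet normal -0.442 0.841 -0.312
outer loop
vertex 2.422 2.26 -0.275
vertex 3.171 2.138 -1.665
vertex 2.087 1.883 -0.816
endloop
endfacet
facet normal -0.774 -0.182 0.606
outer loop
vertex 2.422 2.26 -0.275
vertex 2.087 1.883 -0.816
vertex 2.538 1.532 -0.346
endloop
endfacet
facet normal 0.774 0.183 -0.606
outer loop
vertex 3.171 2.138 -1.665
vertex 3.622 1.788 -1.194
vertex 3.287 1.411 -1.736
endloop
endfacet
facet normal -0.613 -0.021 -0.789
outer loop
vertex 3.171 2.138 -1.665
vertex 3.287 1.411 -1.736
vertex 2.087 1.883 -0.816
endloop
endfacet
facet normal -0.613 -0.021 -0.789
outer loop
vertex 2.087 1.883 -0.816
vertex 3.287 1.411 -1.736
vertex 2.203 1.155 -0.887
endloop
endfacet
facet normal -0.774 -0.182 0.606
outer loop
vertex 2.087 1.883 -0.816
vertex 2.203 1.155 -0.887
vertex 2.538 1.532 -0.346
endloop
endfacet
facet normal 0.775 0.182 -0.606
outer loop
vertex 3.287 1.411 -1.736
vertex 3.622 1.788 -1.194
vertex 3.738 1.06 -1.265
endloop
endfacet
facet normal -0.171 -0.861 -0.478
outer loop
vertex 3.287 1.411 -1.736
vertex 3.738 1.06 -1.265
vertex 2.203 1.155 -0.887
endloop
endfacet
facet normal -0.171 -0.862 -0.478
outer loop
vertex 2.203 1.155 -0.887
vertex 3.738 1.06 -1.265
vertex 2.654 0.805 -0.417
endloop
endfacet
facet normal -0.774 -0.183 0.606
outer loop
vertex 2.203 1.155 -0.887
vertex 2.654 0.805 -0.417
vertex 2.538 1.532 -0.346
endloop
endfacet
facet normal 0.774 0.182 -0.606
outer loop
vertex 3.738 1.06 -1.265
vertex 3.622 1.788 -1.194
vertex 4.073 1.437 -0.724
endloop
endfacet
facet normal 0.442 -0.841 0.312
outer loop
vertex 3.738 1.06 -1.265
vertex 4.073 1.437 -0.724
vertex 2.654 0.805 -0.417
endloop
endfacet
facet normal 0.442 -0.841 0.312
outer loop
vertex 2.654 0.805 -0.417
vertex 4.073 1.437 -0.724
vertex 2.989 1.182 0.125
endloop
endfacet
facet normal -0.774 -0.183 0.606
outer loop
vertex 2.654 0.805 -0.417
vertex 2.989 1.182 0.125
vertex 2.538 1.532 -0.346
endloop
endfacet
facet normal 0.774 0.182 -0.606
outer loop
vertex 4.073 1.437 -0.724
vertex 3.622 1.788 -1.194
vertex 3.957 2.165 -0.653
endloop
endfacet
facet normal 0.613 0.021 0.789
outer loop
vertex 4.073 1.437 -0.724
vertex 3.957 2.165 -0.653
vertex 2.989 1.182 0.125
endloop
endfacet
facet normal 0.613 0.021 0.789
outer loop
vertex 2.989 1.182 0.125
vertex 3.957 2.165 -0.653
vertex 2.873 1.909 0.196
endloop
endfacet
facet normal -0.774 -0.183 0.606
outer loop
vertex 2.989 1.182 0.125
vertex 2.873 1.909 0.196
vertex 2.538 1.532 -0.346
endloop
endfacet
facet normal -0.618 0.781 0.093
outer loop
vertex 2.505 3.141 1.803
vertex 1.628 2.473 1.582
vertex 1.971 2.618 2.643
endloop
endfacet
facet normal -0.043 0.860 0.508
outer loop
vertex 2.505 3.141 1.803
vertex 1.971 2.618 2.643
vertex 3.094 2.675 2.641
endloop
endfacet
facet normal 0.535 0.840 0.091
outer loop
vertex 2.505 3.141 1.803
vertex 3.094 2.675 2.641
vertex 3.446 2.566 1.577
endloop
endfacet
facet normal 0.317 0.748 -0.583
outer loop
vertex 2.505 3.141 1.803
vertex 3.446 2.566 1.577
vertex 2.539 2.441 0.923
endloop
endfacet
facet normal -0.395 0.711 -0.581
outer loop
vertex 2.505 3.141 1.803
vertex 2.539 2.441 0.923
vertex 1.628 2.473 1.582
endloop
endfacet
facet normal -0.014 0.302 0.953
outer loop
vertex 3.094 2.675 2.641
vertex 1.971 2.618 2.643
vertex 2.581 1.719 2.937
endloop
endfacet
facet normal -0.944 0.175 0.281
outer loop
vertex 1.971 2.618 2.643
vertex 1.628 2.473 1.582
vertex 1.674 1.594 2.283
endloop
endfacet
facet normal -0.584 0.062 -0.810
outer loop
vertex 1.628 2.473 1.582
vertex 2.539 2.441 0.923
vertex 2.026 1.485 1.219
endloop
endfacet
facet normal 0.570 0.121 -0.813
outer loop
vertex 2.539 2.441 0.923
vertex 3.446 2.566 1.577
vertex 3.149 1.542 1.217
endloop
endfacet
facet normal 0.922 0.270 0.277
outer loop
vertex 3.446 2.566 1.577
vertex 3.094 2.675 2.641
vertex 3.492 1.687 2.278
endloop
endfacet
facet normal -0.317 -0.748 0.583
outer loop
vertex 2.615 1.019 2.057
vertex 2.581 1.719 2.937
vertex 1.674 1.594 2.283
endloop
endfacet
facet normal -0.535 -0.840 -0.091
outer loop
vertex 2.615 1.019 2.057
vertex 1.674 1.594 2.283
vertex 2.026 1.485 1.219
endloop
endfacet
facet normal 0.043 -0.860 -0.508
outer loop
vertex 2.615 1.019 2.057
vertex 2.026 1.485 1.219
vertex 3.149 1.542 1.217
endloop
endfacet
facet normal 0.618 -0.781 -0.093
outer loop
vertex 2.615 1.019 2.057
vertex 3.149 1.542 1.217
vertex 3.492 1.687 2.278
endloop
endfacet
facet normal 0.395 -0.711 0.581
outer loop
vertex 2.615 1.019 2.057
vertex 3.492 1.687 2.278
vertex 2.581 1.719 2.937
endloop
endfacet
facet normal -0.570 -0.121 0.813
outer loop
vertex 1.674 1.594 2.283
vertex 2.581 1.719 2.937
vertex 1.971 2.618 2.643
endloop
endfacet
facet normal -0.922 -0.270 -0.277
outer loop
vertex 2.026 1.485 1.219
vertex 1.674 1.594 2.283
vertex 1.628 2.473 1.582
endloop
endfacet
facet normal 0.014 -0.302 -0.953
outer loop
vertex 3.149 1.542 1.217
vertex 2.026 1.485 1.219
vertex 2.539 2.441 0.923
endloop
endfacet
facet normal 0.944 -0.175 -0.281
outer loop
vertex 3.492 1.687 2.278
vertex 3.149 1.542 1.217
vertex 3.446 2.566 1.577
endloop
endfacet
facet normal 0.584 -0.062 0.810
outer loop
vertex 2.581 1.719 2.937
vertex 3.492 1.687 2.278
vertex 3.094 2.675 2.641
endloop
endfacet

endsolid


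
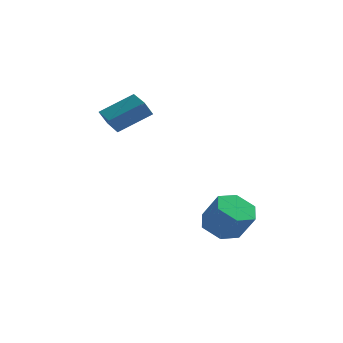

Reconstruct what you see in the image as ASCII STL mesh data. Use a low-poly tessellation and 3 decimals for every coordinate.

solid 
facet normal -0.472 0.287 -0.834
outer loop
vertex 1.795 0.95 -3.24
vertex 0.935 1.193 -2.67
vertex 1.682 1.925 -2.841
endloop
endfacet
facet normal 0.875 0.267 -0.404
outer loop
vertex 1.795 0.95 -3.24
vertex 1.682 1.925 -2.841
vertex 2.564 0.483 -1.881
endloop
endfacet
facet normal 0.875 0.266 -0.405
outer loop
vertex 2.564 0.483 -1.881
vertex 1.682 1.925 -2.841
vertex 2.452 1.459 -1.482
endloop
endfacet
facet normal 0.473 -0.286 0.833
outer loop
vertex 2.564 0.483 -1.881
vertex 2.452 1.459 -1.482
vertex 1.705 0.727 -1.31
endloop
endfacet
facet normal -0.472 0.286 -0.834
outer loop
vertex 1.682 1.925 -2.841
vertex 0.935 1.193 -2.67
vertex 0.822 2.169 -2.271
endloop
endfacet
facet normal 0.346 0.930 0.123
outer loop
vertex 1.682 1.925 -2.841
vertex 0.822 2.169 -2.271
vertex 2.452 1.459 -1.482
endloop
endfacet
facet normal 0.346 0.930 0.123
outer loop
vertex 2.452 1.459 -1.482
vertex 0.822 2.169 -2.271
vertex 1.592 1.703 -0.912
endloop
endfacet
facet normal 0.472 -0.286 0.834
outer loop
vertex 2.452 1.459 -1.482
vertex 1.592 1.703 -0.912
vertex 1.705 0.727 -1.31
endloop
endfacet
facet normal -0.473 0.286 -0.833
outer loop
vertex 0.822 2.169 -2.271
vertex 0.935 1.193 -2.67
vertex 0.076 1.437 -2.099
endloop
endfacet
facet normal -0.530 0.664 0.528
outer loop
vertex 0.822 2.169 -2.271
vertex 0.076 1.437 -2.099
vertex 1.592 1.703 -0.912
endloop
endfacet
facet normal -0.530 0.664 0.528
outer loop
vertex 1.592 1.703 -0.912
vertex 0.076 1.437 -2.099
vertex 0.845 0.97 -0.74
endloop
endfacet
facet normal 0.472 -0.285 0.834
outer loop
vertex 1.592 1.703 -0.912
vertex 0.845 0.97 -0.74
vertex 1.705 0.727 -1.31
endloop
endfacet
facet normal -0.473 0.286 -0.833
outer loop
vertex 0.076 1.437 -2.099
vertex 0.935 1.193 -2.67
vertex 0.188 0.461 -2.498
endloop
endfacet
facet normal -0.875 -0.266 0.404
outer loop
vertex 0.076 1.437 -2.099
vertex 0.188 0.461 -2.498
vertex 0.845 0.97 -0.74
endloop
endfacet
facet normal -0.875 -0.267 0.404
outer loop
vertex 0.845 0.97 -0.74
vertex 0.188 0.461 -2.498
vertex 0.958 -0.005 -1.139
endloop
endfacet
facet normal 0.472 -0.287 0.834
outer loop
vertex 0.845 0.97 -0.74
vertex 0.958 -0.005 -1.139
vertex 1.705 0.727 -1.31
endloop
endfacet
facet normal -0.472 0.286 -0.834
outer loop
vertex 0.188 0.461 -2.498
vertex 0.935 1.193 -2.67
vertex 1.048 0.217 -3.068
endloop
endfacet
facet normal -0.346 -0.930 -0.123
outer loop
vertex 0.188 0.461 -2.498
vertex 1.048 0.217 -3.068
vertex 0.958 -0.005 -1.139
endloop
endfacet
facet normal -0.346 -0.930 -0.123
outer loop
vertex 0.958 -0.005 -1.139
vertex 1.048 0.217 -3.068
vertex 1.818 -0.249 -1.709
endloop
endfacet
facet normal 0.472 -0.286 0.834
outer loop
vertex 0.958 -0.005 -1.139
vertex 1.818 -0.249 -1.709
vertex 1.705 0.727 -1.31
endloop
endfacet
facet normal -0.472 0.285 -0.834
outer loop
vertex 1.048 0.217 -3.068
vertex 0.935 1.193 -2.67
vertex 1.795 0.95 -3.24
endloop
endfacet
facet normal 0.530 -0.664 -0.528
outer loop
vertex 1.048 0.217 -3.068
vertex 1.795 0.95 -3.24
vertex 1.818 -0.249 -1.709
endloop
endfacet
facet normal 0.530 -0.664 -0.528
outer loop
vertex 1.818 -0.249 -1.709
vertex 1.795 0.95 -3.24
vertex 2.564 0.483 -1.881
endloop
endfacet
facet normal 0.473 -0.286 0.833
outer loop
vertex 1.818 -0.249 -1.709
vertex 2.564 0.483 -1.881
vertex 1.705 0.727 -1.31
endloop
endfacet
facet normal -0.376 -0.339 0.862
outer loop
vertex -2.804 3.238 4.079
vertex -3.485 4.405 4.24
vertex -4.317 2.487 3.124
endloop
endfacet
facet normal 0.501 -0.858 -0.119
outer loop
vertex -3.975 2.795 2.34
vertex -2.804 3.238 4.079
vertex -4.317 2.487 3.124
endloop
endfacet
facet normal -0.376 -0.339 0.862
outer loop
vertex -4.317 2.487 3.124
vertex -3.485 4.405 4.24
vertex -4.998 3.653 3.285
endloop
endfacet
facet normal -0.780 -0.387 -0.492
outer loop
vertex -4.998 3.653 3.285
vertex -3.975 2.795 2.34
vertex -4.317 2.487 3.124
endloop
endfacet
facet normal 0.780 0.387 0.492
outer loop
vertex -2.804 3.238 4.079
vertex -3.143 4.713 3.456
vertex -3.485 4.405 4.24
endloop
endfacet
facet normal 0.501 -0.857 -0.119
outer loop
vertex -2.462 3.547 3.295
vertex -2.804 3.238 4.079
vertex -3.975 2.795 2.34
endloop
endfacet
facet normal 0.779 0.387 0.493
outer loop
vertex -2.462 3.547 3.295
vertex -3.143 4.713 3.456
vertex -2.804 3.238 4.079
endloop
endfacet
facet normal -0.501 0.857 0.118
outer loop
vertex -3.485 4.405 4.24
vertex -3.143 4.713 3.456
vertex -4.998 3.653 3.285
endloop
endfacet
facet normal -0.780 -0.387 -0.493
outer loop
vertex -4.656 3.962 2.501
vertex -3.975 2.795 2.34
vertex -4.998 3.653 3.285
endloop
endfacet
facet normal -0.501 0.857 0.119
outer loop
vertex -4.998 3.653 3.285
vertex -3.143 4.713 3.456
vertex -4.656 3.962 2.501
endloop
endfacet
facet normal 0.376 0.339 -0.863
outer loop
vertex -4.656 3.962 2.501
vertex -2.462 3.547 3.295
vertex -3.975 2.795 2.34
endloop
endfacet
facet normal 0.376 0.339 -0.862
outer loop
vertex -3.143 4.713 3.456
vertex -2.462 3.547 3.295
vertex -4.656 3.962 2.501
endloop
endfacet

endsolid


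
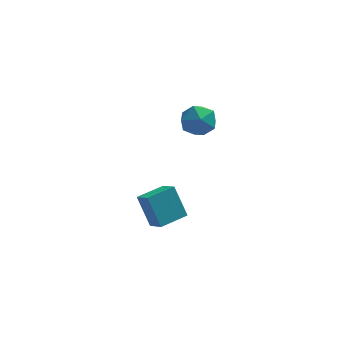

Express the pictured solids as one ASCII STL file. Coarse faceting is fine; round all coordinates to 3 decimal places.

solid 
facet normal -0.342 0.709 0.616
outer loop
vertex 1.343 3.328 2.653
vertex 1.83 2.91 3.405
vertex 2.271 3.602 2.853
endloop
endfacet
facet normal -0.273 0.961 -0.049
outer loop
vertex 1.343 3.328 2.653
vertex 2.271 3.602 2.853
vertex 1.985 3.473 1.916
endloop
endfacet
facet normal -0.676 0.560 -0.479
outer loop
vertex 1.343 3.328 2.653
vertex 1.985 3.473 1.916
vertex 1.367 2.703 1.888
endloop
endfacet
facet normal -0.995 0.061 -0.081
outer loop
vertex 1.343 3.328 2.653
vertex 1.367 2.703 1.888
vertex 1.271 2.354 2.808
endloop
endfacet
facet normal -0.788 0.153 0.596
outer loop
vertex 1.343 3.328 2.653
vertex 1.271 2.354 2.808
vertex 1.83 2.91 3.405
endloop
endfacet
facet normal 0.408 0.880 -0.245
outer loop
vertex 1.985 3.473 1.916
vertex 2.271 3.602 2.853
vertex 2.869 3.146 2.212
endloop
endfacet
facet normal 0.297 0.473 0.830
outer loop
vertex 2.271 3.602 2.853
vertex 1.83 2.91 3.405
vertex 2.773 2.797 3.132
endloop
endfacet
facet normal -0.425 -0.428 0.797
outer loop
vertex 1.83 2.91 3.405
vertex 1.271 2.354 2.808
vertex 2.155 2.027 3.104
endloop
endfacet
facet normal -0.760 -0.577 -0.298
outer loop
vertex 1.271 2.354 2.808
vertex 1.367 2.703 1.888
vertex 1.869 1.898 2.167
endloop
endfacet
facet normal -0.245 0.231 -0.942
outer loop
vertex 1.367 2.703 1.888
vertex 1.985 3.473 1.916
vertex 2.31 2.59 1.615
endloop
endfacet
facet normal 0.995 -0.061 0.081
outer loop
vertex 2.797 2.172 2.367
vertex 2.869 3.146 2.212
vertex 2.773 2.797 3.132
endloop
endfacet
facet normal 0.676 -0.560 0.479
outer loop
vertex 2.797 2.172 2.367
vertex 2.773 2.797 3.132
vertex 2.155 2.027 3.104
endloop
endfacet
facet normal 0.273 -0.961 0.049
outer loop
vertex 2.797 2.172 2.367
vertex 2.155 2.027 3.104
vertex 1.869 1.898 2.167
endloop
endfacet
facet normal 0.342 -0.709 -0.616
outer loop
vertex 2.797 2.172 2.367
vertex 1.869 1.898 2.167
vertex 2.31 2.59 1.615
endloop
endfacet
facet normal 0.788 -0.153 -0.596
outer loop
vertex 2.797 2.172 2.367
vertex 2.31 2.59 1.615
vertex 2.869 3.146 2.212
endloop
endfacet
facet normal 0.760 0.577 0.298
outer loop
vertex 2.773 2.797 3.132
vertex 2.869 3.146 2.212
vertex 2.271 3.602 2.853
endloop
endfacet
facet normal 0.245 -0.231 0.942
outer loop
vertex 2.155 2.027 3.104
vertex 2.773 2.797 3.132
vertex 1.83 2.91 3.405
endloop
endfacet
facet normal -0.408 -0.880 0.245
outer loop
vertex 1.869 1.898 2.167
vertex 2.155 2.027 3.104
vertex 1.271 2.354 2.808
endloop
endfacet
facet normal -0.297 -0.473 -0.830
outer loop
vertex 2.31 2.59 1.615
vertex 1.869 1.898 2.167
vertex 1.367 2.703 1.888
endloop
endfacet
facet normal 0.425 0.428 -0.797
outer loop
vertex 2.869 3.146 2.212
vertex 2.31 2.59 1.615
vertex 1.985 3.473 1.916
endloop
endfacet
facet normal -0.812 -0.580 -0.062
outer loop
vertex 0.324 1.193 -3.809
vertex -0.282 1.876 -2.269
vertex -0.18 1.956 -4.346
endloop
endfacet
facet normal 0.339 -0.382 -0.860
outer loop
vertex 1.062 2.844 -4.251
vertex 0.324 1.193 -3.809
vertex -0.18 1.956 -4.346
endloop
endfacet
facet normal -0.812 -0.581 -0.062
outer loop
vertex -0.18 1.956 -4.346
vertex -0.282 1.876 -2.269
vertex -0.786 2.638 -2.806
endloop
endfacet
facet normal -0.476 0.720 -0.506
outer loop
vertex -0.786 2.638 -2.806
vertex 1.062 2.844 -4.251
vertex -0.18 1.956 -4.346
endloop
endfacet
facet normal 0.476 -0.719 0.506
outer loop
vertex 0.324 1.193 -3.809
vertex 0.96 2.764 -2.174
vertex -0.282 1.876 -2.269
endloop
endfacet
facet normal 0.339 -0.382 -0.860
outer loop
vertex 1.566 2.082 -3.714
vertex 0.324 1.193 -3.809
vertex 1.062 2.844 -4.251
endloop
endfacet
facet normal 0.476 -0.719 0.506
outer loop
vertex 1.566 2.082 -3.714
vertex 0.96 2.764 -2.174
vertex 0.324 1.193 -3.809
endloop
endfacet
facet normal -0.339 0.382 0.860
outer loop
vertex -0.282 1.876 -2.269
vertex 0.96 2.764 -2.174
vertex -0.786 2.638 -2.806
endloop
endfacet
facet normal -0.476 0.719 -0.506
outer loop
vertex 0.456 3.527 -2.711
vertex 1.062 2.844 -4.251
vertex -0.786 2.638 -2.806
endloop
endfacet
facet normal -0.339 0.381 0.860
outer loop
vertex -0.786 2.638 -2.806
vertex 0.96 2.764 -2.174
vertex 0.456 3.527 -2.711
endloop
endfacet
facet normal 0.812 0.581 0.062
outer loop
vertex 0.456 3.527 -2.711
vertex 1.566 2.082 -3.714
vertex 1.062 2.844 -4.251
endloop
endfacet
facet normal 0.812 0.580 0.063
outer loop
vertex 0.96 2.764 -2.174
vertex 1.566 2.082 -3.714
vertex 0.456 3.527 -2.711
endloop
endfacet

endsolid


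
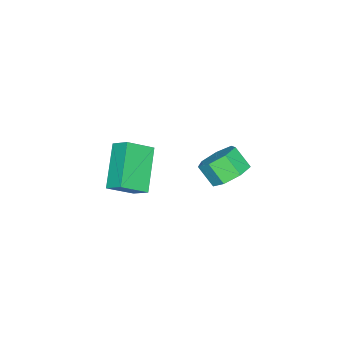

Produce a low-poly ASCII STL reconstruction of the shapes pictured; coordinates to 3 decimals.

solid 
facet normal -0.731 -0.313 0.606
outer loop
vertex 2.91 -1.935 0.038
vertex 3.022 -1.24 0.532
vertex 2.073 -1.311 -0.65
endloop
endfacet
facet normal -0.130 -0.808 -0.575
outer loop
vertex 3.498 -0.7 -1.832
vertex 2.91 -1.935 0.038
vertex 2.073 -1.311 -0.65
endloop
endfacet
facet normal -0.731 -0.314 0.606
outer loop
vertex 2.073 -1.311 -0.65
vertex 3.022 -1.24 0.532
vertex 2.184 -0.616 -0.156
endloop
endfacet
facet normal -0.670 0.498 -0.550
outer loop
vertex 2.184 -0.616 -0.156
vertex 3.498 -0.7 -1.832
vertex 2.073 -1.311 -0.65
endloop
endfacet
facet normal 0.670 -0.499 0.550
outer loop
vertex 2.91 -1.935 0.038
vertex 4.447 -0.629 -0.65
vertex 3.022 -1.24 0.532
endloop
endfacet
facet normal -0.130 -0.808 -0.575
outer loop
vertex 4.336 -1.324 -1.144
vertex 2.91 -1.935 0.038
vertex 3.498 -0.7 -1.832
endloop
endfacet
facet normal 0.670 -0.498 0.551
outer loop
vertex 4.336 -1.324 -1.144
vertex 4.447 -0.629 -0.65
vertex 2.91 -1.935 0.038
endloop
endfacet
facet normal 0.130 0.808 0.575
outer loop
vertex 3.022 -1.24 0.532
vertex 4.447 -0.629 -0.65
vertex 2.184 -0.616 -0.156
endloop
endfacet
facet normal -0.670 0.499 -0.550
outer loop
vertex 3.61 -0.005 -1.338
vertex 3.498 -0.7 -1.832
vertex 2.184 -0.616 -0.156
endloop
endfacet
facet normal 0.130 0.808 0.575
outer loop
vertex 2.184 -0.616 -0.156
vertex 4.447 -0.629 -0.65
vertex 3.61 -0.005 -1.338
endloop
endfacet
facet normal 0.731 0.313 -0.606
outer loop
vertex 3.61 -0.005 -1.338
vertex 4.336 -1.324 -1.144
vertex 3.498 -0.7 -1.832
endloop
endfacet
facet normal 0.731 0.314 -0.605
outer loop
vertex 4.447 -0.629 -0.65
vertex 4.336 -1.324 -1.144
vertex 3.61 -0.005 -1.338
endloop
endfacet
facet normal 0.090 0.681 -0.726
outer loop
vertex -0.465 1.53 -2.87
vertex -0.792 0.971 -3.435
vertex -1.207 1.546 -2.947
endloop
endfacet
facet normal -0.055 0.732 0.679
outer loop
vertex -0.465 1.53 -2.87
vertex -1.207 1.546 -2.947
vertex -0.56 0.808 -2.1
endloop
endfacet
facet normal -0.056 0.731 0.680
outer loop
vertex -0.56 0.808 -2.1
vertex -1.207 1.546 -2.947
vertex -1.302 0.823 -2.177
endloop
endfacet
facet normal -0.089 -0.682 0.726
outer loop
vertex -0.56 0.808 -2.1
vertex -1.302 0.823 -2.177
vertex -0.888 0.249 -2.665
endloop
endfacet
facet normal 0.090 0.681 -0.727
outer loop
vertex -1.207 1.546 -2.947
vertex -0.792 0.971 -3.435
vertex -1.637 1.128 -3.392
endloop
endfacet
facet normal -0.813 0.471 0.342
outer loop
vertex -1.207 1.546 -2.947
vertex -1.637 1.128 -3.392
vertex -1.302 0.823 -2.177
endloop
endfacet
facet normal -0.812 0.472 0.342
outer loop
vertex -1.302 0.823 -2.177
vertex -1.637 1.128 -3.392
vertex -1.732 0.406 -2.622
endloop
endfacet
facet normal -0.090 -0.682 0.726
outer loop
vertex -1.302 0.823 -2.177
vertex -1.732 0.406 -2.622
vertex -0.888 0.249 -2.665
endloop
endfacet
facet normal 0.090 0.681 -0.727
outer loop
vertex -1.637 1.128 -3.392
vertex -0.792 0.971 -3.435
vertex -1.431 0.592 -3.869
endloop
endfacet
facet normal -0.957 -0.143 -0.252
outer loop
vertex -1.637 1.128 -3.392
vertex -1.431 0.592 -3.869
vertex -1.732 0.406 -2.622
endloop
endfacet
facet normal -0.957 -0.143 -0.252
outer loop
vertex -1.732 0.406 -2.622
vertex -1.431 0.592 -3.869
vertex -1.526 -0.13 -3.099
endloop
endfacet
facet normal -0.090 -0.681 0.727
outer loop
vertex -1.732 0.406 -2.622
vertex -1.526 -0.13 -3.099
vertex -0.888 0.249 -2.665
endloop
endfacet
facet normal 0.089 0.681 -0.726
outer loop
vertex -1.431 0.592 -3.869
vertex -0.792 0.971 -3.435
vertex -0.744 0.342 -4.019
endloop
endfacet
facet normal -0.380 -0.651 -0.657
outer loop
vertex -1.431 0.592 -3.869
vertex -0.744 0.342 -4.019
vertex -1.526 -0.13 -3.099
endloop
endfacet
facet normal -0.380 -0.651 -0.657
outer loop
vertex -1.526 -0.13 -3.099
vertex -0.744 0.342 -4.019
vertex -0.839 -0.38 -3.249
endloop
endfacet
facet normal -0.089 -0.681 0.726
outer loop
vertex -1.526 -0.13 -3.099
vertex -0.839 -0.38 -3.249
vertex -0.888 0.249 -2.665
endloop
endfacet
facet normal 0.090 0.681 -0.726
outer loop
vertex -0.744 0.342 -4.019
vertex -0.792 0.971 -3.435
vertex -0.094 0.565 -3.729
endloop
endfacet
facet normal 0.482 -0.668 -0.567
outer loop
vertex -0.744 0.342 -4.019
vertex -0.094 0.565 -3.729
vertex -0.839 -0.38 -3.249
endloop
endfacet
facet normal 0.482 -0.668 -0.567
outer loop
vertex -0.839 -0.38 -3.249
vertex -0.094 0.565 -3.729
vertex -0.189 -0.157 -2.959
endloop
endfacet
facet normal -0.090 -0.681 0.726
outer loop
vertex -0.839 -0.38 -3.249
vertex -0.189 -0.157 -2.959
vertex -0.888 0.249 -2.665
endloop
endfacet
facet normal 0.090 0.681 -0.727
outer loop
vertex -0.094 0.565 -3.729
vertex -0.792 0.971 -3.435
vertex 0.031 1.094 -3.218
endloop
endfacet
facet normal 0.982 -0.183 -0.051
outer loop
vertex -0.094 0.565 -3.729
vertex 0.031 1.094 -3.218
vertex -0.189 -0.157 -2.959
endloop
endfacet
facet normal 0.982 -0.183 -0.049
outer loop
vertex -0.189 -0.157 -2.959
vertex 0.031 1.094 -3.218
vertex -0.065 0.372 -2.448
endloop
endfacet
facet normal -0.090 -0.681 0.727
outer loop
vertex -0.189 -0.157 -2.959
vertex -0.065 0.372 -2.448
vertex -0.888 0.249 -2.665
endloop
endfacet
facet normal 0.090 0.682 -0.726
outer loop
vertex 0.031 1.094 -3.218
vertex -0.792 0.971 -3.435
vertex -0.465 1.53 -2.87
endloop
endfacet
facet normal 0.742 0.440 0.506
outer loop
vertex 0.031 1.094 -3.218
vertex -0.465 1.53 -2.87
vertex -0.065 0.372 -2.448
endloop
endfacet
facet normal 0.743 0.440 0.505
outer loop
vertex -0.065 0.372 -2.448
vertex -0.465 1.53 -2.87
vertex -0.56 0.808 -2.1
endloop
endfacet
facet normal -0.090 -0.681 0.726
outer loop
vertex -0.065 0.372 -2.448
vertex -0.56 0.808 -2.1
vertex -0.888 0.249 -2.665
endloop
endfacet

endsolid


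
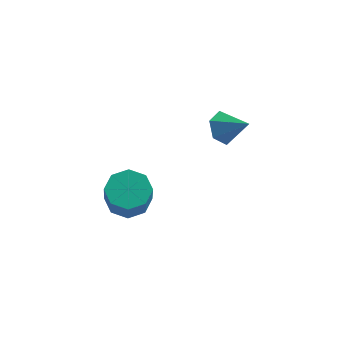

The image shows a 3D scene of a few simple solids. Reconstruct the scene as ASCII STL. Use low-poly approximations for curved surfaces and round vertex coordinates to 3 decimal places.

solid 
facet normal -0.816 0.177 -0.550
outer loop
vertex 2.215 3.065 1.711
vertex 1.709 2.695 2.343
vertex 1.883 3.567 2.366
endloop
endfacet
facet normal 0.762 0.639 -0.104
outer loop
vertex 2.215 3.065 1.711
vertex 1.883 3.567 2.366
vertex 2.951 2.425 3.177
endloop
endfacet
facet normal -0.817 0.177 -0.549
outer loop
vertex 1.883 3.567 2.366
vertex 1.709 2.695 2.343
vertex 1.378 3.197 2.998
endloop
endfacet
facet normal 0.278 0.715 0.641
outer loop
vertex 1.883 3.567 2.366
vertex 1.378 3.197 2.998
vertex 2.951 2.425 3.177
endloop
endfacet
facet normal -0.817 0.177 -0.549
outer loop
vertex 1.378 3.197 2.998
vertex 1.709 2.695 2.343
vertex 1.204 2.325 2.975
endloop
endfacet
facet normal -0.115 -0.003 0.993
outer loop
vertex 1.378 3.197 2.998
vertex 1.204 2.325 2.975
vertex 2.951 2.425 3.177
endloop
endfacet
facet normal -0.817 0.178 -0.549
outer loop
vertex 1.204 2.325 2.975
vertex 1.709 2.695 2.343
vertex 1.535 1.822 2.319
endloop
endfacet
facet normal -0.024 -0.799 0.601
outer loop
vertex 1.204 2.325 2.975
vertex 1.535 1.822 2.319
vertex 2.951 2.425 3.177
endloop
endfacet
facet normal -0.816 0.178 -0.549
outer loop
vertex 1.535 1.822 2.319
vertex 1.709 2.695 2.343
vertex 2.041 2.192 1.687
endloop
endfacet
facet normal 0.460 -0.876 -0.144
outer loop
vertex 1.535 1.822 2.319
vertex 2.041 2.192 1.687
vertex 2.951 2.425 3.177
endloop
endfacet
facet normal -0.816 0.178 -0.549
outer loop
vertex 2.041 2.192 1.687
vertex 1.709 2.695 2.343
vertex 2.215 3.065 1.711
endloop
endfacet
facet normal 0.854 -0.156 -0.497
outer loop
vertex 2.041 2.192 1.687
vertex 2.215 3.065 1.711
vertex 2.951 2.425 3.177
endloop
endfacet
facet normal -0.204 0.511 -0.835
outer loop
vertex -0.159 -2.067 0.078
vertex -1.024 -1.744 0.487
vertex -0.074 -1.403 0.464
endloop
endfacet
facet normal 0.973 0.010 -0.232
outer loop
vertex -0.159 -2.067 0.078
vertex -0.074 -1.403 0.464
vertex 0.229 -3.038 1.664
endloop
endfacet
facet normal 0.973 0.010 -0.232
outer loop
vertex 0.229 -3.038 1.664
vertex -0.074 -1.403 0.464
vertex 0.314 -2.374 2.05
endloop
endfacet
facet normal 0.204 -0.511 0.835
outer loop
vertex 0.229 -3.038 1.664
vertex 0.314 -2.374 2.05
vertex -0.636 -2.716 2.073
endloop
endfacet
facet normal -0.204 0.511 -0.835
outer loop
vertex -0.074 -1.403 0.464
vertex -1.024 -1.744 0.487
vertex -0.545 -0.938 0.863
endloop
endfacet
facet normal 0.766 0.614 0.189
outer loop
vertex -0.074 -1.403 0.464
vertex -0.545 -0.938 0.863
vertex 0.314 -2.374 2.05
endloop
endfacet
facet normal 0.765 0.615 0.190
outer loop
vertex 0.314 -2.374 2.05
vertex -0.545 -0.938 0.863
vertex -0.158 -1.91 2.45
endloop
endfacet
facet normal 0.204 -0.512 0.835
outer loop
vertex 0.314 -2.374 2.05
vertex -0.158 -1.91 2.45
vertex -0.636 -2.716 2.073
endloop
endfacet
facet normal -0.204 0.511 -0.835
outer loop
vertex -0.545 -0.938 0.863
vertex -1.024 -1.744 0.487
vertex -1.297 -0.946 1.042
endloop
endfacet
facet normal 0.110 0.859 0.500
outer loop
vertex -0.545 -0.938 0.863
vertex -1.297 -0.946 1.042
vertex -0.158 -1.91 2.45
endloop
endfacet
facet normal 0.110 0.859 0.500
outer loop
vertex -0.158 -1.91 2.45
vertex -1.297 -0.946 1.042
vertex -0.91 -1.918 2.629
endloop
endfacet
facet normal 0.204 -0.511 0.835
outer loop
vertex -0.158 -1.91 2.45
vertex -0.91 -1.918 2.629
vertex -0.636 -2.716 2.073
endloop
endfacet
facet normal -0.205 0.511 -0.835
outer loop
vertex -1.297 -0.946 1.042
vertex -1.024 -1.744 0.487
vertex -1.889 -1.422 0.896
endloop
endfacet
facet normal -0.610 0.601 0.517
outer loop
vertex -1.297 -0.946 1.042
vertex -1.889 -1.422 0.896
vertex -0.91 -1.918 2.629
endloop
endfacet
facet normal -0.611 0.600 0.517
outer loop
vertex -0.91 -1.918 2.629
vertex -1.889 -1.422 0.896
vertex -1.501 -2.393 2.482
endloop
endfacet
facet normal 0.204 -0.512 0.835
outer loop
vertex -0.91 -1.918 2.629
vertex -1.501 -2.393 2.482
vertex -0.636 -2.716 2.073
endloop
endfacet
facet normal -0.204 0.511 -0.835
outer loop
vertex -1.889 -1.422 0.896
vertex -1.024 -1.744 0.487
vertex -1.974 -2.086 0.51
endloop
endfacet
facet normal -0.973 -0.010 0.232
outer loop
vertex -1.889 -1.422 0.896
vertex -1.974 -2.086 0.51
vertex -1.501 -2.393 2.482
endloop
endfacet
facet normal -0.973 -0.010 0.232
outer loop
vertex -1.501 -2.393 2.482
vertex -1.974 -2.086 0.51
vertex -1.586 -3.057 2.096
endloop
endfacet
facet normal 0.204 -0.511 0.835
outer loop
vertex -1.501 -2.393 2.482
vertex -1.586 -3.057 2.096
vertex -0.636 -2.716 2.073
endloop
endfacet
facet normal -0.204 0.512 -0.835
outer loop
vertex -1.974 -2.086 0.51
vertex -1.024 -1.744 0.487
vertex -1.502 -2.55 0.11
endloop
endfacet
facet normal -0.765 -0.615 -0.189
outer loop
vertex -1.974 -2.086 0.51
vertex -1.502 -2.55 0.11
vertex -1.586 -3.057 2.096
endloop
endfacet
facet normal -0.766 -0.614 -0.189
outer loop
vertex -1.586 -3.057 2.096
vertex -1.502 -2.55 0.11
vertex -1.115 -3.522 1.697
endloop
endfacet
facet normal 0.204 -0.511 0.835
outer loop
vertex -1.586 -3.057 2.096
vertex -1.115 -3.522 1.697
vertex -0.636 -2.716 2.073
endloop
endfacet
facet normal -0.204 0.511 -0.835
outer loop
vertex -1.502 -2.55 0.11
vertex -1.024 -1.744 0.487
vertex -0.75 -2.542 -0.069
endloop
endfacet
facet normal -0.110 -0.859 -0.500
outer loop
vertex -1.502 -2.55 0.11
vertex -0.75 -2.542 -0.069
vertex -1.115 -3.522 1.697
endloop
endfacet
facet normal -0.110 -0.859 -0.500
outer loop
vertex -1.115 -3.522 1.697
vertex -0.75 -2.542 -0.069
vertex -0.363 -3.514 1.518
endloop
endfacet
facet normal 0.204 -0.511 0.835
outer loop
vertex -1.115 -3.522 1.697
vertex -0.363 -3.514 1.518
vertex -0.636 -2.716 2.073
endloop
endfacet
facet normal -0.204 0.512 -0.835
outer loop
vertex -0.75 -2.542 -0.069
vertex -1.024 -1.744 0.487
vertex -0.159 -2.067 0.078
endloop
endfacet
facet normal 0.611 -0.600 -0.517
outer loop
vertex -0.75 -2.542 -0.069
vertex -0.159 -2.067 0.078
vertex -0.363 -3.514 1.518
endloop
endfacet
facet normal 0.610 -0.600 -0.517
outer loop
vertex -0.363 -3.514 1.518
vertex -0.159 -2.067 0.078
vertex 0.229 -3.038 1.664
endloop
endfacet
facet normal 0.205 -0.511 0.835
outer loop
vertex -0.363 -3.514 1.518
vertex 0.229 -3.038 1.664
vertex -0.636 -2.716 2.073
endloop
endfacet

endsolid


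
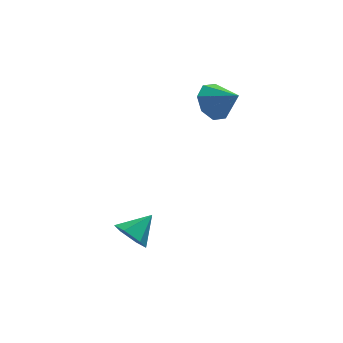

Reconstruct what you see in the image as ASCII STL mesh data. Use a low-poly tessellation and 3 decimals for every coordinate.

solid 
facet normal -0.608 0.547 -0.576
outer loop
vertex -0.025 1.31 1.49
vertex -0.435 1.673 2.267
vertex 0.303 1.917 1.72
endloop
endfacet
facet normal 0.877 -0.348 -0.332
outer loop
vertex -0.025 1.31 1.49
vertex 0.303 1.917 1.72
vertex 0.415 0.907 3.073
endloop
endfacet
facet normal -0.608 0.547 -0.576
outer loop
vertex 0.303 1.917 1.72
vertex -0.435 1.673 2.267
vertex 0.199 2.381 2.271
endloop
endfacet
facet normal 0.985 0.168 0.044
outer loop
vertex 0.303 1.917 1.72
vertex 0.199 2.381 2.271
vertex 0.415 0.907 3.073
endloop
endfacet
facet normal -0.608 0.547 -0.576
outer loop
vertex 0.199 2.381 2.271
vertex -0.435 1.673 2.267
vertex -0.276 2.43 2.819
endloop
endfacet
facet normal 0.705 0.416 0.574
outer loop
vertex 0.199 2.381 2.271
vertex -0.276 2.43 2.819
vertex 0.415 0.907 3.073
endloop
endfacet
facet normal -0.606 0.548 -0.577
outer loop
vertex -0.276 2.43 2.819
vertex -0.435 1.673 2.267
vertex -0.845 2.036 3.043
endloop
endfacet
facet normal 0.201 0.249 0.948
outer loop
vertex -0.276 2.43 2.819
vertex -0.845 2.036 3.043
vertex 0.415 0.907 3.073
endloop
endfacet
facet normal -0.607 0.547 -0.577
outer loop
vertex -0.845 2.036 3.043
vertex -0.435 1.673 2.267
vertex -1.173 1.429 2.813
endloop
endfacet
facet normal -0.231 -0.233 0.945
outer loop
vertex -0.845 2.036 3.043
vertex -1.173 1.429 2.813
vertex 0.415 0.907 3.073
endloop
endfacet
facet normal -0.607 0.548 -0.576
outer loop
vertex -1.173 1.429 2.813
vertex -0.435 1.673 2.267
vertex -1.069 0.966 2.263
endloop
endfacet
facet normal -0.340 -0.750 0.567
outer loop
vertex -1.173 1.429 2.813
vertex -1.069 0.966 2.263
vertex 0.415 0.907 3.073
endloop
endfacet
facet normal -0.607 0.548 -0.576
outer loop
vertex -1.069 0.966 2.263
vertex -0.435 1.673 2.267
vertex -0.594 0.916 1.715
endloop
endfacet
facet normal -0.061 -0.997 0.038
outer loop
vertex -1.069 0.966 2.263
vertex -0.594 0.916 1.715
vertex 0.415 0.907 3.073
endloop
endfacet
facet normal -0.607 0.548 -0.576
outer loop
vertex -0.594 0.916 1.715
vertex -0.435 1.673 2.267
vertex -0.025 1.31 1.49
endloop
endfacet
facet normal 0.443 -0.831 -0.335
outer loop
vertex -0.594 0.916 1.715
vertex -0.025 1.31 1.49
vertex 0.415 0.907 3.073
endloop
endfacet
facet normal -0.709 -0.461 -0.534
outer loop
vertex -3.706 -2.186 -3.337
vertex -4.284 -1.829 -2.878
vertex -4.014 -1.458 -3.557
endloop
endfacet
facet normal 0.860 0.225 -0.458
outer loop
vertex -3.706 -2.186 -3.337
vertex -4.014 -1.458 -3.557
vertex -3.336 -1.211 -2.162
endloop
endfacet
facet normal -0.708 -0.462 -0.534
outer loop
vertex -4.014 -1.458 -3.557
vertex -4.284 -1.829 -2.878
vertex -4.592 -1.102 -3.098
endloop
endfacet
facet normal 0.309 0.900 -0.309
outer loop
vertex -4.014 -1.458 -3.557
vertex -4.592 -1.102 -3.098
vertex -3.336 -1.211 -2.162
endloop
endfacet
facet normal -0.708 -0.462 -0.535
outer loop
vertex -4.592 -1.102 -3.098
vertex -4.284 -1.829 -2.878
vertex -4.863 -1.473 -2.419
endloop
endfacet
facet normal -0.220 0.890 0.399
outer loop
vertex -4.592 -1.102 -3.098
vertex -4.863 -1.473 -2.419
vertex -3.336 -1.211 -2.162
endloop
endfacet
facet normal -0.708 -0.462 -0.535
outer loop
vertex -4.863 -1.473 -2.419
vertex -4.284 -1.829 -2.878
vertex -4.555 -2.2 -2.199
endloop
endfacet
facet normal -0.197 0.207 0.958
outer loop
vertex -4.863 -1.473 -2.419
vertex -4.555 -2.2 -2.199
vertex -3.336 -1.211 -2.162
endloop
endfacet
facet normal -0.709 -0.460 -0.534
outer loop
vertex -4.555 -2.2 -2.199
vertex -4.284 -1.829 -2.878
vertex -3.977 -2.557 -2.658
endloop
endfacet
facet normal 0.355 -0.467 0.810
outer loop
vertex -4.555 -2.2 -2.199
vertex -3.977 -2.557 -2.658
vertex -3.336 -1.211 -2.162
endloop
endfacet
facet normal -0.709 -0.460 -0.534
outer loop
vertex -3.977 -2.557 -2.658
vertex -4.284 -1.829 -2.878
vertex -3.706 -2.186 -3.337
endloop
endfacet
facet normal 0.883 -0.458 0.102
outer loop
vertex -3.977 -2.557 -2.658
vertex -3.706 -2.186 -3.337
vertex -3.336 -1.211 -2.162
endloop
endfacet

endsolid


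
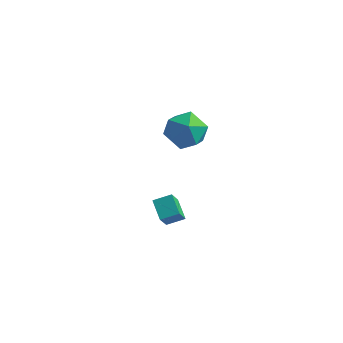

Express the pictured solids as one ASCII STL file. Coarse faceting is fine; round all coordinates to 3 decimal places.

solid 
facet normal -0.600 0.285 0.747
outer loop
vertex 0.005 2.102 1.539
vertex 0.178 1.127 2.05
vertex 0.849 1.992 2.259
endloop
endfacet
facet normal -0.275 0.848 0.452
outer loop
vertex 0.005 2.102 1.539
vertex 0.849 1.992 2.259
vertex 0.999 2.549 1.305
endloop
endfacet
facet normal -0.445 0.863 -0.241
outer loop
vertex 0.005 2.102 1.539
vertex 0.999 2.549 1.305
vertex 0.421 2.028 0.507
endloop
endfacet
facet normal -0.875 0.308 -0.375
outer loop
vertex 0.005 2.102 1.539
vertex 0.421 2.028 0.507
vertex -0.086 1.149 0.968
endloop
endfacet
facet normal -0.971 -0.049 0.236
outer loop
vertex 0.005 2.102 1.539
vertex -0.086 1.149 0.968
vertex 0.178 1.127 2.05
endloop
endfacet
facet normal 0.429 0.749 0.505
outer loop
vertex 0.999 2.549 1.305
vertex 0.849 1.992 2.259
vertex 1.786 1.851 1.672
endloop
endfacet
facet normal -0.097 -0.162 0.982
outer loop
vertex 0.849 1.992 2.259
vertex 0.178 1.127 2.05
vertex 1.279 0.972 2.133
endloop
endfacet
facet normal -0.695 -0.702 0.155
outer loop
vertex 0.178 1.127 2.05
vertex -0.086 1.149 0.968
vertex 0.701 0.451 1.335
endloop
endfacet
facet normal -0.540 -0.125 -0.832
outer loop
vertex -0.086 1.149 0.968
vertex 0.421 2.028 0.507
vertex 0.851 1.008 0.381
endloop
endfacet
facet normal 0.155 0.772 -0.616
outer loop
vertex 0.421 2.028 0.507
vertex 0.999 2.549 1.305
vertex 1.522 1.873 0.59
endloop
endfacet
facet normal 0.875 -0.308 0.375
outer loop
vertex 1.695 0.898 1.101
vertex 1.786 1.851 1.672
vertex 1.279 0.972 2.133
endloop
endfacet
facet normal 0.445 -0.863 0.241
outer loop
vertex 1.695 0.898 1.101
vertex 1.279 0.972 2.133
vertex 0.701 0.451 1.335
endloop
endfacet
facet normal 0.275 -0.848 -0.452
outer loop
vertex 1.695 0.898 1.101
vertex 0.701 0.451 1.335
vertex 0.851 1.008 0.381
endloop
endfacet
facet normal 0.600 -0.285 -0.747
outer loop
vertex 1.695 0.898 1.101
vertex 0.851 1.008 0.381
vertex 1.522 1.873 0.59
endloop
endfacet
facet normal 0.971 0.049 -0.236
outer loop
vertex 1.695 0.898 1.101
vertex 1.522 1.873 0.59
vertex 1.786 1.851 1.672
endloop
endfacet
facet normal 0.540 0.125 0.832
outer loop
vertex 1.279 0.972 2.133
vertex 1.786 1.851 1.672
vertex 0.849 1.992 2.259
endloop
endfacet
facet normal -0.155 -0.772 0.616
outer loop
vertex 0.701 0.451 1.335
vertex 1.279 0.972 2.133
vertex 0.178 1.127 2.05
endloop
endfacet
facet normal -0.429 -0.749 -0.505
outer loop
vertex 0.851 1.008 0.381
vertex 0.701 0.451 1.335
vertex -0.086 1.149 0.968
endloop
endfacet
facet normal 0.097 0.162 -0.982
outer loop
vertex 1.522 1.873 0.59
vertex 0.851 1.008 0.381
vertex 0.421 2.028 0.507
endloop
endfacet
facet normal 0.695 0.702 -0.155
outer loop
vertex 1.786 1.851 1.672
vertex 1.522 1.873 0.59
vertex 0.999 2.549 1.305
endloop
endfacet
facet normal -0.651 0.579 0.492
outer loop
vertex 2.223 -4.069 1.343
vertex 2.873 -3.588 1.637
vertex 2.13 -3.35 0.374
endloop
endfacet
facet normal -0.755 -0.559 -0.342
outer loop
vertex 2.807 -3.952 -0.137
vertex 2.223 -4.069 1.343
vertex 2.13 -3.35 0.374
endloop
endfacet
facet normal -0.651 0.578 0.492
outer loop
vertex 2.13 -3.35 0.374
vertex 2.873 -3.588 1.637
vertex 2.779 -2.869 0.668
endloop
endfacet
facet normal -0.077 0.594 -0.801
outer loop
vertex 2.779 -2.869 0.668
vertex 2.807 -3.952 -0.137
vertex 2.13 -3.35 0.374
endloop
endfacet
facet normal 0.077 -0.594 0.801
outer loop
vertex 2.223 -4.069 1.343
vertex 3.55 -4.19 1.126
vertex 2.873 -3.588 1.637
endloop
endfacet
facet normal -0.755 -0.560 -0.342
outer loop
vertex 2.901 -4.671 0.832
vertex 2.223 -4.069 1.343
vertex 2.807 -3.952 -0.137
endloop
endfacet
facet normal 0.077 -0.593 0.801
outer loop
vertex 2.901 -4.671 0.832
vertex 3.55 -4.19 1.126
vertex 2.223 -4.069 1.343
endloop
endfacet
facet normal 0.755 0.559 0.342
outer loop
vertex 2.873 -3.588 1.637
vertex 3.55 -4.19 1.126
vertex 2.779 -2.869 0.668
endloop
endfacet
facet normal -0.077 0.594 -0.801
outer loop
vertex 3.457 -3.471 0.157
vertex 2.807 -3.952 -0.137
vertex 2.779 -2.869 0.668
endloop
endfacet
facet normal 0.755 0.559 0.343
outer loop
vertex 2.779 -2.869 0.668
vertex 3.55 -4.19 1.126
vertex 3.457 -3.471 0.157
endloop
endfacet
facet normal 0.651 -0.578 -0.492
outer loop
vertex 3.457 -3.471 0.157
vertex 2.901 -4.671 0.832
vertex 2.807 -3.952 -0.137
endloop
endfacet
facet normal 0.651 -0.578 -0.492
outer loop
vertex 3.55 -4.19 1.126
vertex 2.901 -4.671 0.832
vertex 3.457 -3.471 0.157
endloop
endfacet

endsolid


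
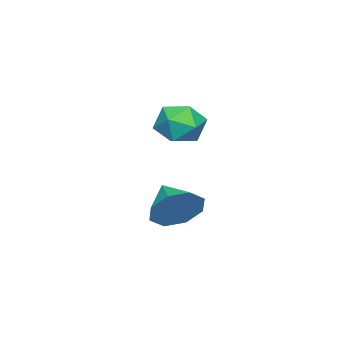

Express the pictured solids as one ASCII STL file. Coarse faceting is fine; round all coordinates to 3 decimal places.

solid 
facet normal 0.619 0.664 -0.419
outer loop
vertex -2.684 -2.746 -3.037
vertex -3.154 -2.708 -3.671
vertex -3.108 -2.318 -2.985
endloop
endfacet
facet normal -0.033 -0.153 0.988
outer loop
vertex -2.684 -2.746 -3.037
vertex -3.108 -2.318 -2.985
vertex -3.866 -3.472 -3.189
endloop
endfacet
facet normal 0.619 0.664 -0.419
outer loop
vertex -3.108 -2.318 -2.985
vertex -3.154 -2.708 -3.671
vertex -3.559 -2.119 -3.336
endloop
endfacet
facet normal -0.541 0.211 0.814
outer loop
vertex -3.108 -2.318 -2.985
vertex -3.559 -2.119 -3.336
vertex -3.866 -3.472 -3.189
endloop
endfacet
facet normal 0.620 0.664 -0.418
outer loop
vertex -3.559 -2.119 -3.336
vertex -3.154 -2.708 -3.671
vertex -3.772 -2.264 -3.882
endloop
endfacet
facet normal -0.924 0.242 0.296
outer loop
vertex -3.559 -2.119 -3.336
vertex -3.772 -2.264 -3.882
vertex -3.866 -3.472 -3.189
endloop
endfacet
facet normal 0.620 0.664 -0.419
outer loop
vertex -3.772 -2.264 -3.882
vertex -3.154 -2.708 -3.671
vertex -3.623 -2.67 -4.305
endloop
endfacet
facet normal -0.961 -0.077 -0.265
outer loop
vertex -3.772 -2.264 -3.882
vertex -3.623 -2.67 -4.305
vertex -3.866 -3.472 -3.189
endloop
endfacet
facet normal 0.620 0.664 -0.419
outer loop
vertex -3.623 -2.67 -4.305
vertex -3.154 -2.708 -3.671
vertex -3.199 -3.098 -4.356
endloop
endfacet
facet normal -0.630 -0.559 -0.539
outer loop
vertex -3.623 -2.67 -4.305
vertex -3.199 -3.098 -4.356
vertex -3.866 -3.472 -3.189
endloop
endfacet
facet normal 0.620 0.663 -0.418
outer loop
vertex -3.199 -3.098 -4.356
vertex -3.154 -2.708 -3.671
vertex -2.749 -3.298 -4.006
endloop
endfacet
facet normal -0.125 -0.922 -0.367
outer loop
vertex -3.199 -3.098 -4.356
vertex -2.749 -3.298 -4.006
vertex -3.866 -3.472 -3.189
endloop
endfacet
facet normal 0.620 0.663 -0.419
outer loop
vertex -2.749 -3.298 -4.006
vertex -3.154 -2.708 -3.671
vertex -2.535 -3.152 -3.459
endloop
endfacet
facet normal 0.260 -0.953 0.153
outer loop
vertex -2.749 -3.298 -4.006
vertex -2.535 -3.152 -3.459
vertex -3.866 -3.472 -3.189
endloop
endfacet
facet normal 0.620 0.663 -0.420
outer loop
vertex -2.535 -3.152 -3.459
vertex -3.154 -2.708 -3.671
vertex -2.684 -2.746 -3.037
endloop
endfacet
facet normal 0.297 -0.633 0.714
outer loop
vertex -2.535 -3.152 -3.459
vertex -2.684 -2.746 -3.037
vertex -3.866 -3.472 -3.189
endloop
endfacet
facet normal -0.042 0.978 -0.206
outer loop
vertex -3.444 -2.278 -1.267
vertex -3.785 -2.155 -0.615
vertex -3.04 -2.132 -0.657
endloop
endfacet
facet normal 0.529 0.676 -0.512
outer loop
vertex -3.444 -2.278 -1.267
vertex -3.04 -2.132 -0.657
vertex -2.82 -2.664 -1.132
endloop
endfacet
facet normal 0.300 0.156 -0.941
outer loop
vertex -3.444 -2.278 -1.267
vertex -2.82 -2.664 -1.132
vertex -3.429 -3.015 -1.384
endloop
endfacet
facet normal -0.413 0.135 -0.901
outer loop
vertex -3.444 -2.278 -1.267
vertex -3.429 -3.015 -1.384
vertex -4.025 -2.7 -1.064
endloop
endfacet
facet normal -0.623 0.642 -0.447
outer loop
vertex -3.444 -2.278 -1.267
vertex -4.025 -2.7 -1.064
vertex -3.785 -2.155 -0.615
endloop
endfacet
facet normal 0.925 0.380 0.003
outer loop
vertex -2.82 -2.664 -1.132
vertex -3.04 -2.132 -0.657
vertex -2.775 -2.78 -0.396
endloop
endfacet
facet normal 0.001 0.867 0.498
outer loop
vertex -3.04 -2.132 -0.657
vertex -3.785 -2.155 -0.615
vertex -3.371 -2.465 -0.076
endloop
endfacet
facet normal -0.940 0.324 0.109
outer loop
vertex -3.785 -2.155 -0.615
vertex -4.025 -2.7 -1.064
vertex -3.98 -2.816 -0.328
endloop
endfacet
facet normal -0.600 -0.498 -0.627
outer loop
vertex -4.025 -2.7 -1.064
vertex -3.429 -3.015 -1.384
vertex -3.76 -3.348 -0.803
endloop
endfacet
facet normal 0.554 -0.464 -0.692
outer loop
vertex -3.429 -3.015 -1.384
vertex -2.82 -2.664 -1.132
vertex -3.015 -3.325 -0.845
endloop
endfacet
facet normal 0.413 -0.135 0.901
outer loop
vertex -3.356 -3.202 -0.193
vertex -2.775 -2.78 -0.396
vertex -3.371 -2.465 -0.076
endloop
endfacet
facet normal -0.300 -0.156 0.941
outer loop
vertex -3.356 -3.202 -0.193
vertex -3.371 -2.465 -0.076
vertex -3.98 -2.816 -0.328
endloop
endfacet
facet normal -0.529 -0.676 0.512
outer loop
vertex -3.356 -3.202 -0.193
vertex -3.98 -2.816 -0.328
vertex -3.76 -3.348 -0.803
endloop
endfacet
facet normal 0.042 -0.978 0.206
outer loop
vertex -3.356 -3.202 -0.193
vertex -3.76 -3.348 -0.803
vertex -3.015 -3.325 -0.845
endloop
endfacet
facet normal 0.623 -0.642 0.447
outer loop
vertex -3.356 -3.202 -0.193
vertex -3.015 -3.325 -0.845
vertex -2.775 -2.78 -0.396
endloop
endfacet
facet normal 0.600 0.498 0.627
outer loop
vertex -3.371 -2.465 -0.076
vertex -2.775 -2.78 -0.396
vertex -3.04 -2.132 -0.657
endloop
endfacet
facet normal -0.554 0.464 0.692
outer loop
vertex -3.98 -2.816 -0.328
vertex -3.371 -2.465 -0.076
vertex -3.785 -2.155 -0.615
endloop
endfacet
facet normal -0.925 -0.380 -0.003
outer loop
vertex -3.76 -3.348 -0.803
vertex -3.98 -2.816 -0.328
vertex -4.025 -2.7 -1.064
endloop
endfacet
facet normal -0.001 -0.867 -0.498
outer loop
vertex -3.015 -3.325 -0.845
vertex -3.76 -3.348 -0.803
vertex -3.429 -3.015 -1.384
endloop
endfacet
facet normal 0.940 -0.324 -0.109
outer loop
vertex -2.775 -2.78 -0.396
vertex -3.015 -3.325 -0.845
vertex -2.82 -2.664 -1.132
endloop
endfacet

endsolid
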